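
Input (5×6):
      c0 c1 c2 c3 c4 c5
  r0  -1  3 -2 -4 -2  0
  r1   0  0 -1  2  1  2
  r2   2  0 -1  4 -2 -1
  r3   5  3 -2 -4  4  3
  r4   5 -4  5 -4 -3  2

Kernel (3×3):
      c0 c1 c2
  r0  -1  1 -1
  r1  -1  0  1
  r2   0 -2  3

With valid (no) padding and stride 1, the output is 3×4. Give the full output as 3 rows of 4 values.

Output[0,0]: The receptive field on the input at this output position is [-1 3 -2 / 0 0 -1 / 2 0 -1]. Elementwise product with the kernel and sum: -1·-1 + 3·1 + -2·-1 + 0·-1 + -1·1 + 0·-2 + -1·3.

2 15 -12 3
-14 -7 21 -7
15 -34 12 14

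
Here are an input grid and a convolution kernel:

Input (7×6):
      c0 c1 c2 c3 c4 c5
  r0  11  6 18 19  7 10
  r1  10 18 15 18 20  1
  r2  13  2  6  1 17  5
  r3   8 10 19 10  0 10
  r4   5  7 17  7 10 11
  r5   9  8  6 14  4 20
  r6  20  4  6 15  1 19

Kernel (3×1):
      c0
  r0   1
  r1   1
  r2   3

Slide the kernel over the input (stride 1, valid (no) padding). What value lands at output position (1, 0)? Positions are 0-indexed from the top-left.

47

The receptive field on the input at this output position is [10 / 13 / 8]. Elementwise product with the kernel and sum: 10·1 + 13·1 + 8·3.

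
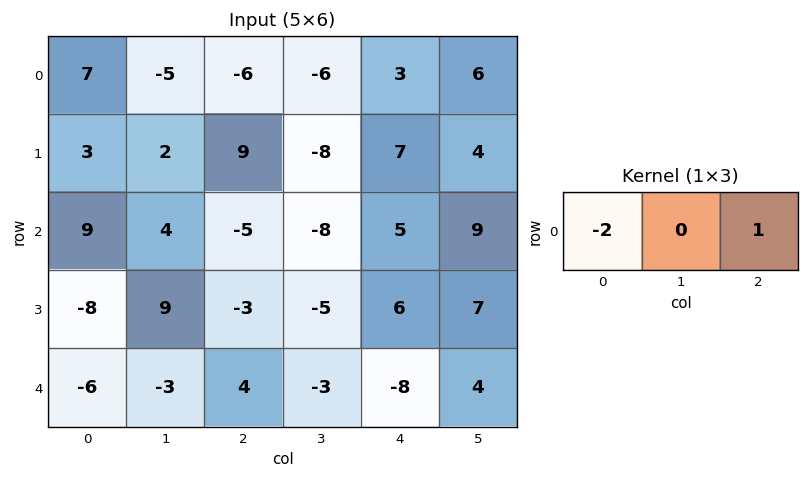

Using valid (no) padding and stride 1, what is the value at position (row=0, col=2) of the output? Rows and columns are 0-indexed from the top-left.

The receptive field on the input at this output position is [-6 -6 3]. Elementwise product with the kernel and sum: -6·-2 + 3·1.

15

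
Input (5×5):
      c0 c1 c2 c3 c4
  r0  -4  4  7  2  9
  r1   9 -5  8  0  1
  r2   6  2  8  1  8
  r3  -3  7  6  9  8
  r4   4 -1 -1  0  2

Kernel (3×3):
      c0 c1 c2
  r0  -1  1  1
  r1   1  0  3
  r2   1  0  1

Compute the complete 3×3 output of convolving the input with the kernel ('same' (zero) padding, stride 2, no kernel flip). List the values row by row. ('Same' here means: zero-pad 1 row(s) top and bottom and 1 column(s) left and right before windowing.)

7 5 2
17 34 11
1 7 -1

Output[0,0]: The receptive field on the zero-padded input at this output position is [0 0 0 / 0 -4 4 / 0 9 -5]. Elementwise product with the kernel and sum: 0·-1 + 0·1 + 0·1 + 0·1 + 4·3 + 0·1 + -5·1.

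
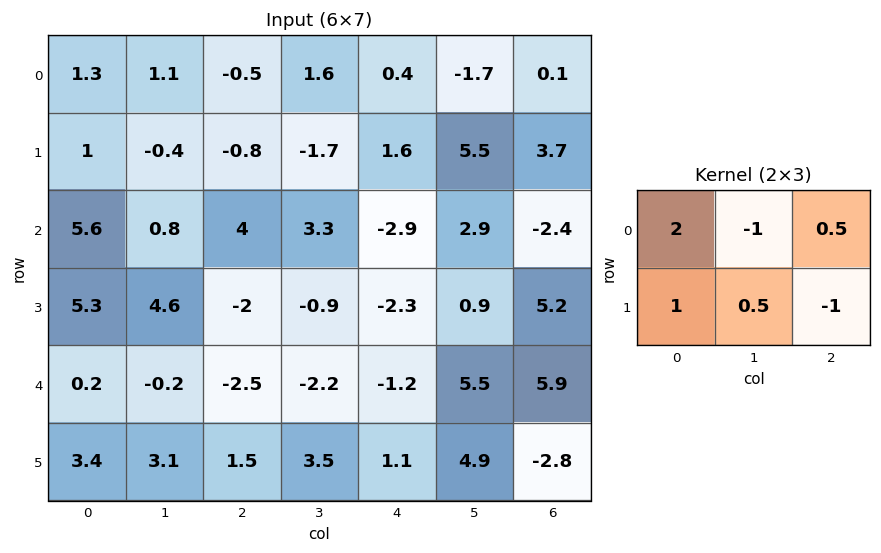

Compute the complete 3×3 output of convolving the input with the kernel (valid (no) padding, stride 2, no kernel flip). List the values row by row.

2.85 -5.65 3.2
22 3.1 -16.95
2.8 -1.25 1.4

Output[0,0]: The receptive field on the input at this output position is [1.3 1.1 -0.5 / 1 -0.4 -0.8]. Elementwise product with the kernel and sum: 1.3·2 + 1.1·-1 + -0.5·0.5 + 1·1 + -0.4·0.5 + -0.8·-1.
Output[0,1]: The receptive field on the input at this output position is [-0.5 1.6 0.4 / -0.8 -1.7 1.6]. Elementwise product with the kernel and sum: -0.5·2 + 1.6·-1 + 0.4·0.5 + -0.8·1 + -1.7·0.5 + 1.6·-1.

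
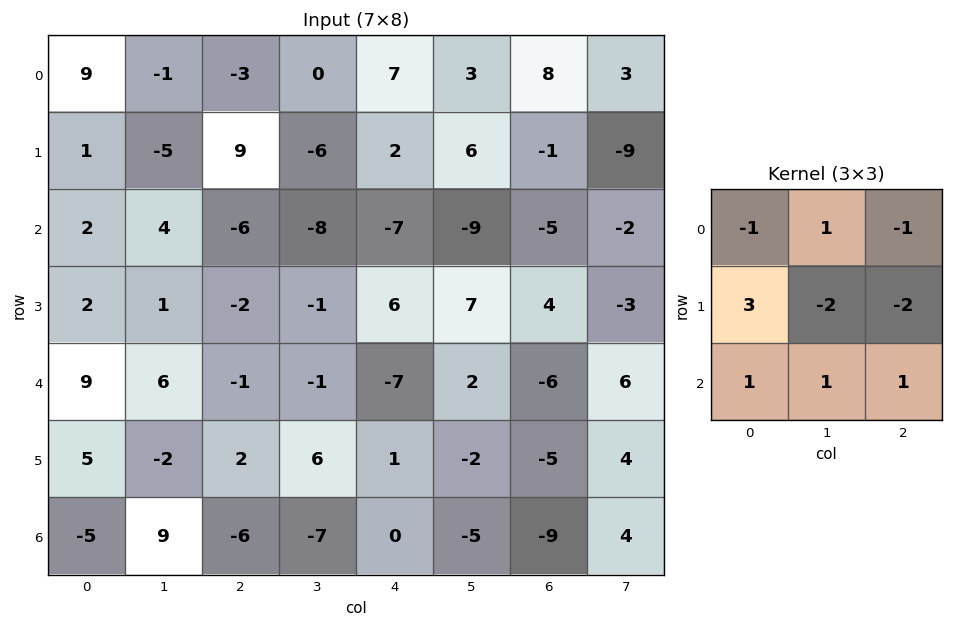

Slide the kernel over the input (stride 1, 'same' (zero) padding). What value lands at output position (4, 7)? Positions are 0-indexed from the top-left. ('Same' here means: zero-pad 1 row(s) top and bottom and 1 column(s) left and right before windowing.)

-38

The receptive field on the zero-padded input at this output position is [4 -3 0 / -6 6 0 / -5 4 0]. Elementwise product with the kernel and sum: 4·-1 + -3·1 + 0·-1 + -6·3 + 6·-2 + 0·-2 + -5·1 + 4·1 + 0·1.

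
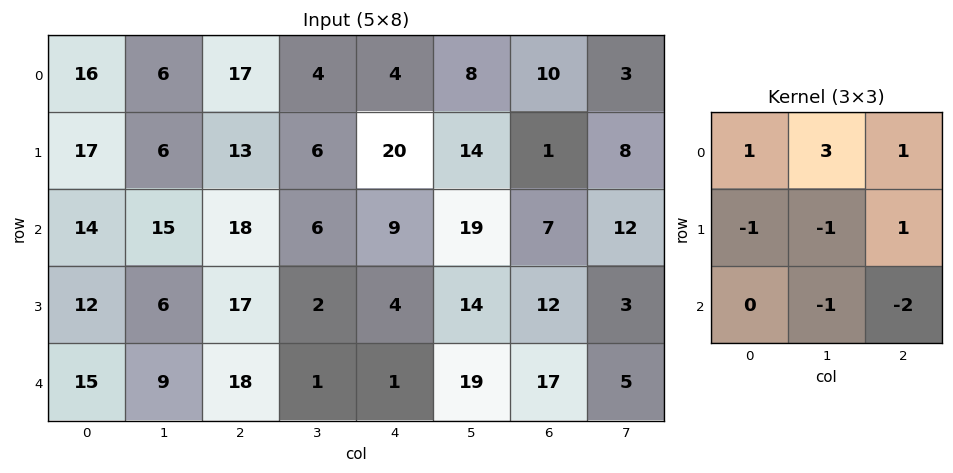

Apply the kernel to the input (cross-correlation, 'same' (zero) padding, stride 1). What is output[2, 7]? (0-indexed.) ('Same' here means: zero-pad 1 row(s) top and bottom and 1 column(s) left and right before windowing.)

The receptive field on the zero-padded input at this output position is [1 8 0 / 7 12 0 / 12 3 0]. Elementwise product with the kernel and sum: 1·1 + 8·3 + 0·1 + 7·-1 + 12·-1 + 0·1 + 3·-1 + 0·-2.

3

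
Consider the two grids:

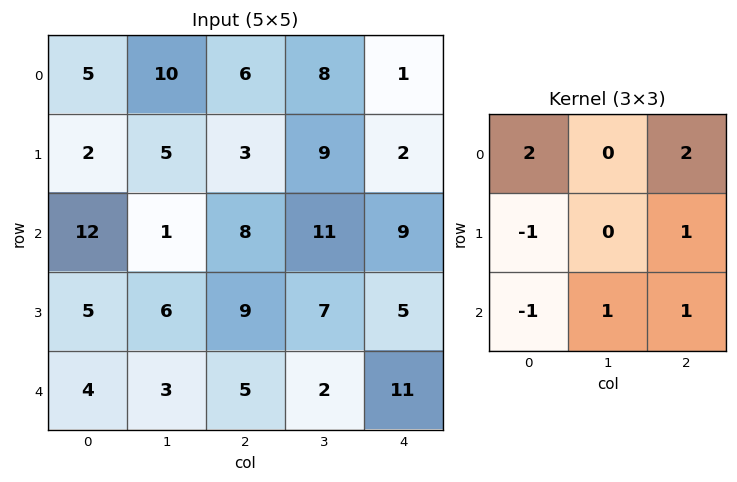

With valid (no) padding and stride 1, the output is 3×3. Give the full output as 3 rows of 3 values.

Output[0,0]: The receptive field on the input at this output position is [5 10 6 / 2 5 3 / 12 1 8]. Elementwise product with the kernel and sum: 5·2 + 6·2 + 2·-1 + 3·1 + 12·-1 + 1·1 + 8·1.
Output[0,1]: The receptive field on the input at this output position is [10 6 8 / 5 3 9 / 1 8 11]. Elementwise product with the kernel and sum: 10·2 + 8·2 + 5·-1 + 9·1 + 1·-1 + 8·1 + 11·1.

20 58 25
16 48 14
48 29 38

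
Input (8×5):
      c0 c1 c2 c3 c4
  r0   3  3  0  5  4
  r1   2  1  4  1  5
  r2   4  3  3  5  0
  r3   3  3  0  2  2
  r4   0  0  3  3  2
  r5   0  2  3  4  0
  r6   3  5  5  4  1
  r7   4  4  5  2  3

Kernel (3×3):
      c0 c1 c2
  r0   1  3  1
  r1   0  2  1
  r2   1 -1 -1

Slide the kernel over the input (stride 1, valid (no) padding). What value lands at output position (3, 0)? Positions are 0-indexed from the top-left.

10

The receptive field on the input at this output position is [3 3 0 / 0 0 3 / 0 2 3]. Elementwise product with the kernel and sum: 3·1 + 3·3 + 0·1 + 0·2 + 3·1 + 0·1 + 2·-1 + 3·-1.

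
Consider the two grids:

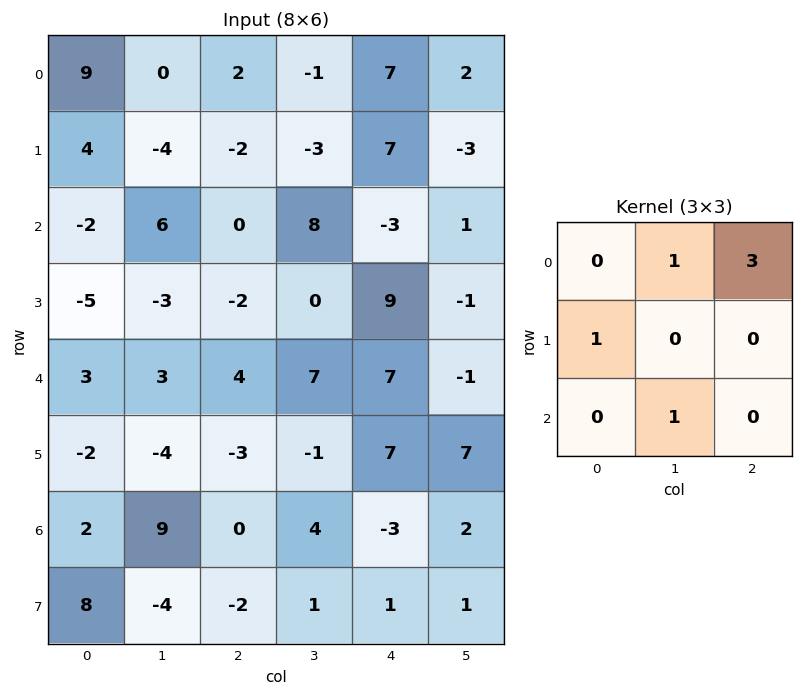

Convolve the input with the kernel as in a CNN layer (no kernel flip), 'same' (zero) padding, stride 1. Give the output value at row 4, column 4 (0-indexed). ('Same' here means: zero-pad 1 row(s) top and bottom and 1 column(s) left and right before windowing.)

The receptive field on the zero-padded input at this output position is [0 9 -1 / 7 7 -1 / -1 7 7]. Elementwise product with the kernel and sum: 9·1 + -1·3 + 7·1 + 7·1.

20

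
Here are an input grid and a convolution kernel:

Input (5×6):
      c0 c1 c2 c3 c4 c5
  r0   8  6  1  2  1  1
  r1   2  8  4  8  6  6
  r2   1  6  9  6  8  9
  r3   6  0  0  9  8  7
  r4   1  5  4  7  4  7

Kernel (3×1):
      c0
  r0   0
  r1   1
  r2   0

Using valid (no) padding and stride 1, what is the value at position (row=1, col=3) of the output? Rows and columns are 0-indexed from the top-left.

The receptive field on the input at this output position is [8 / 6 / 9]. Elementwise product with the kernel and sum: 6·1.

6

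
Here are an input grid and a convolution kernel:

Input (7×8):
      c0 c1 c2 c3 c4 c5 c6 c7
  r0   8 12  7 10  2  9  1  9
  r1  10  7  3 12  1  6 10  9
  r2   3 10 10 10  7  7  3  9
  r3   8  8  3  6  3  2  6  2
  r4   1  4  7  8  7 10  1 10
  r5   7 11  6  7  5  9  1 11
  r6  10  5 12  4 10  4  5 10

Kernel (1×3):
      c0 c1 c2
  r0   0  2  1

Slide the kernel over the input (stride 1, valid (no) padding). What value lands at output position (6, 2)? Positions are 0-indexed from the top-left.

18

The receptive field on the input at this output position is [12 4 10]. Elementwise product with the kernel and sum: 4·2 + 10·1.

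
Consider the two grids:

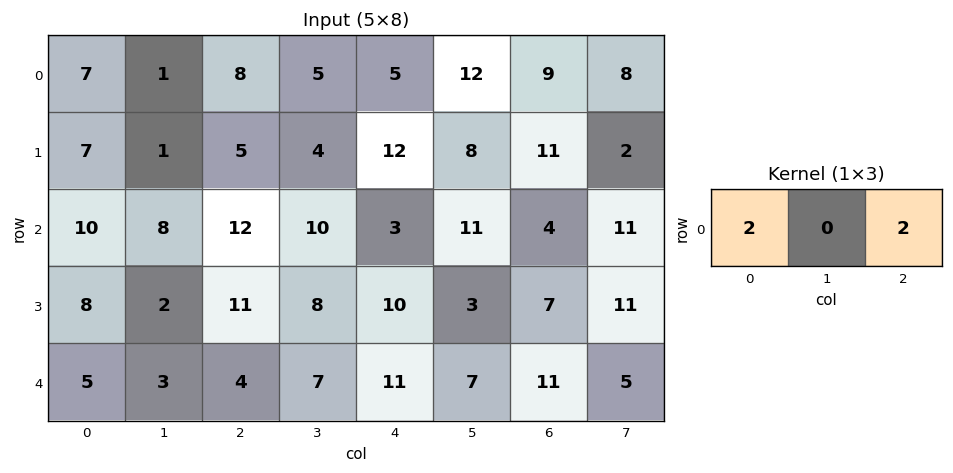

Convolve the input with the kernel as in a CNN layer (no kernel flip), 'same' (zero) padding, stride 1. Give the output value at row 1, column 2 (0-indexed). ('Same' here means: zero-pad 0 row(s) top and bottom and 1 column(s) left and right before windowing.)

10

The receptive field on the zero-padded input at this output position is [1 5 4]. Elementwise product with the kernel and sum: 1·2 + 4·2.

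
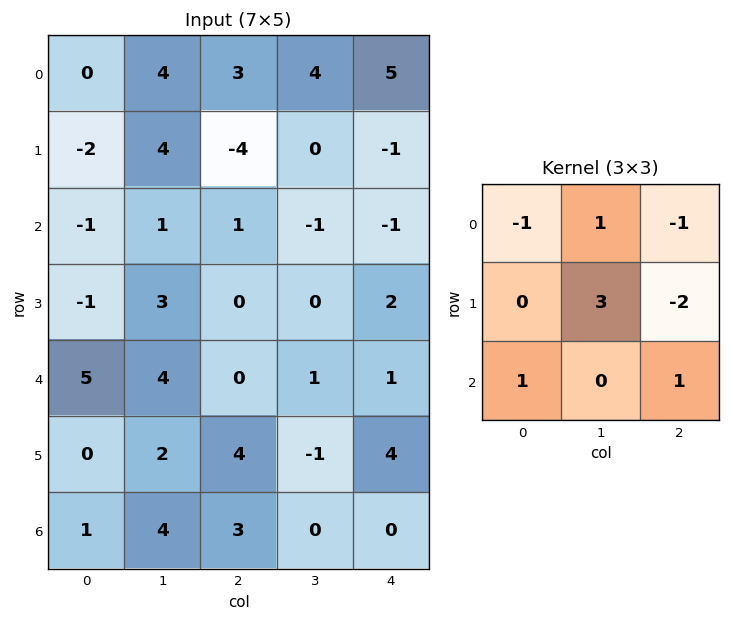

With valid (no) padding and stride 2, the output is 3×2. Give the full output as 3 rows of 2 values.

Output[0,0]: The receptive field on the input at this output position is [0 4 3 / -2 4 -4 / -1 1 1]. Elementwise product with the kernel and sum: 0·-1 + 4·1 + 3·-1 + 4·3 + -4·-2 + -1·1 + 1·1.

21 -2
15 -4
1 -8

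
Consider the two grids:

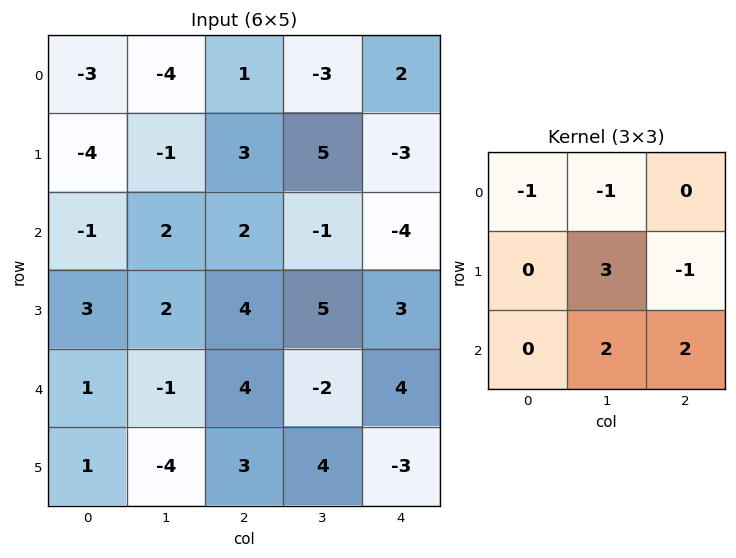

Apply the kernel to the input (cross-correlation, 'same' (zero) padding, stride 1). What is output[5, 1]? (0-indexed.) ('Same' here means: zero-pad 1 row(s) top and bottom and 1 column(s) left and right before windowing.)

The receptive field on the zero-padded input at this output position is [1 -1 4 / 1 -4 3 / 0 0 0]. Elementwise product with the kernel and sum: 1·-1 + -1·-1 + -4·3 + 3·-1 + 0·2 + 0·2.

-15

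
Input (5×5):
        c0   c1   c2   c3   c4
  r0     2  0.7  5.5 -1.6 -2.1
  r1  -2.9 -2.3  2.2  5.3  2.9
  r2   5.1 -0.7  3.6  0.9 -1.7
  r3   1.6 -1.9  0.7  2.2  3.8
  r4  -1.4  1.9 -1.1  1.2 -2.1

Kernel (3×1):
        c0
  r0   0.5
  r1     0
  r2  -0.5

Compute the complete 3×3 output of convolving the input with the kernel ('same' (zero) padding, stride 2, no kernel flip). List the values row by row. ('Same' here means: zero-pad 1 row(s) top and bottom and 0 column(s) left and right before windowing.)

Output[0,0]: The receptive field on the zero-padded input at this output position is [0 / 2 / -2.9]. Elementwise product with the kernel and sum: 0·0.5 + -2.9·-0.5.

1.45 -1.1 -1.45
-2.25 0.75 -0.45
0.8 0.35 1.9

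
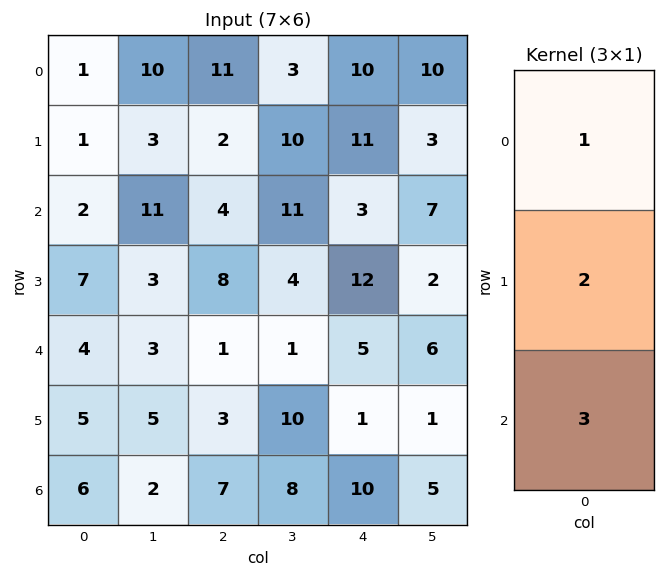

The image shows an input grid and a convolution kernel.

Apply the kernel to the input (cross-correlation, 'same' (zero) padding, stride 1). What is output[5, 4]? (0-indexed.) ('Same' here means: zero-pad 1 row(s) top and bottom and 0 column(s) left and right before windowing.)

The receptive field on the zero-padded input at this output position is [5 / 1 / 10]. Elementwise product with the kernel and sum: 5·1 + 1·2 + 10·3.

37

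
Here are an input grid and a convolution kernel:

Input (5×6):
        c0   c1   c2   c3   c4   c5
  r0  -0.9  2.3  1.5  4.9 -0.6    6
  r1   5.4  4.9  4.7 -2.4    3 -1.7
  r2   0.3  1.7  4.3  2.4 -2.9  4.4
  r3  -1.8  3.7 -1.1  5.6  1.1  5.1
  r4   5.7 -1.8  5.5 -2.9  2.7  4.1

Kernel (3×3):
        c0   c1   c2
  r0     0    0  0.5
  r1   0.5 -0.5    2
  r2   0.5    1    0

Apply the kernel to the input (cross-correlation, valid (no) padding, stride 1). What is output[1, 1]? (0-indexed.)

3.05

The receptive field on the input at this output position is [4.9 4.7 -2.4 / 1.7 4.3 2.4 / 3.7 -1.1 5.6]. Elementwise product with the kernel and sum: -2.4·0.5 + 1.7·0.5 + 4.3·-0.5 + 2.4·2 + 3.7·0.5 + -1.1·1.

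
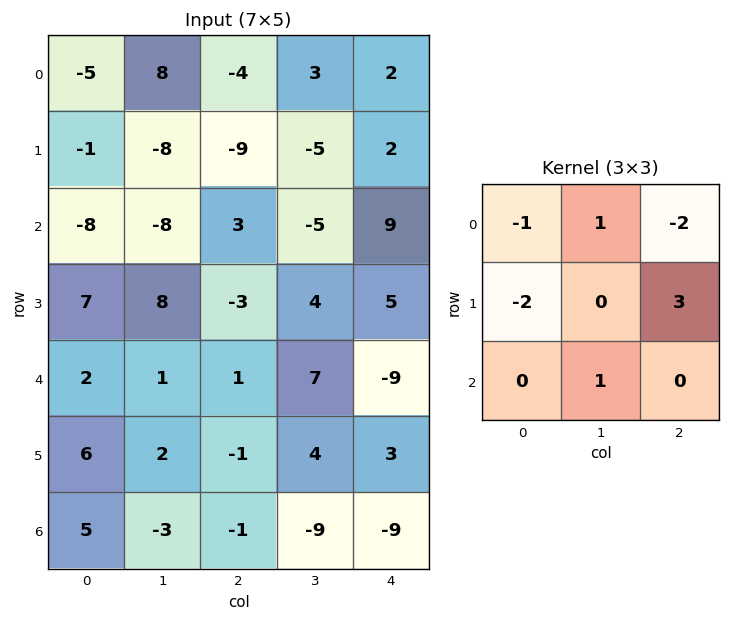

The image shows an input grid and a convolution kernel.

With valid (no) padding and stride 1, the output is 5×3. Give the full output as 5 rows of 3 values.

Output[0,0]: The receptive field on the input at this output position is [-5 8 -4 / -1 -8 -9 / -8 -8 3]. Elementwise product with the kernel and sum: -5·-1 + 8·1 + -4·-2 + -1·-2 + -9·3 + -8·1.

-12 -14 22
44 7 25
-28 18 2
8 -1 -28
-21 -7 26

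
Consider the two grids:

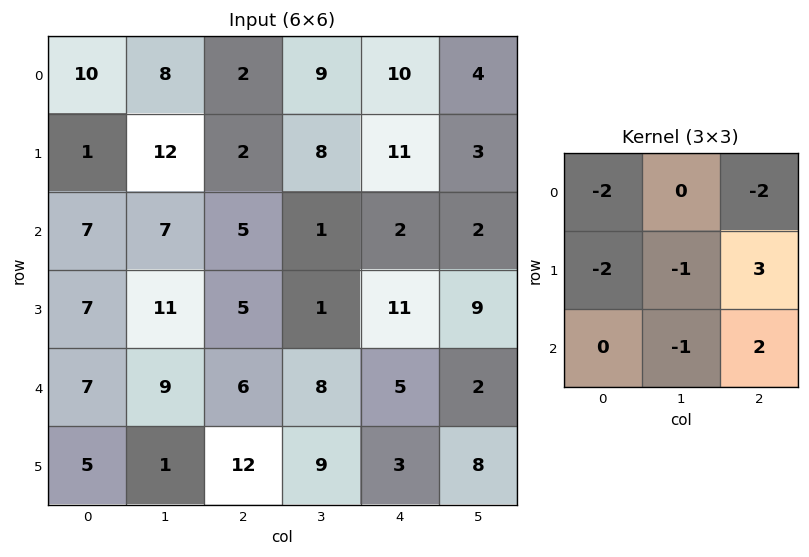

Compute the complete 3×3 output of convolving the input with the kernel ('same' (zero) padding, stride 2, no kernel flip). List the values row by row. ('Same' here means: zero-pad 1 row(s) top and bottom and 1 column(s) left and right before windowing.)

37 23 -21
5 -59 -13
-5 -18 -22

Output[0,0]: The receptive field on the zero-padded input at this output position is [0 0 0 / 0 10 8 / 0 1 12]. Elementwise product with the kernel and sum: 0·-2 + 0·-2 + 0·-2 + 10·-1 + 8·3 + 1·-1 + 12·2.
Output[0,1]: The receptive field on the zero-padded input at this output position is [0 0 0 / 8 2 9 / 12 2 8]. Elementwise product with the kernel and sum: 0·-2 + 0·-2 + 8·-2 + 2·-1 + 9·3 + 2·-1 + 8·2.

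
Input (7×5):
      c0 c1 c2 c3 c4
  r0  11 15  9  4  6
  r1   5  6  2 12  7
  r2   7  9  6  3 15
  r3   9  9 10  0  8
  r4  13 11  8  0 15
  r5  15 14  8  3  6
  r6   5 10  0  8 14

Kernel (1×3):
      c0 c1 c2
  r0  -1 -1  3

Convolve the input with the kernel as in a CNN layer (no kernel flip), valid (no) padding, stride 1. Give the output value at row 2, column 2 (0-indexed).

36

The receptive field on the input at this output position is [6 3 15]. Elementwise product with the kernel and sum: 6·-1 + 3·-1 + 15·3.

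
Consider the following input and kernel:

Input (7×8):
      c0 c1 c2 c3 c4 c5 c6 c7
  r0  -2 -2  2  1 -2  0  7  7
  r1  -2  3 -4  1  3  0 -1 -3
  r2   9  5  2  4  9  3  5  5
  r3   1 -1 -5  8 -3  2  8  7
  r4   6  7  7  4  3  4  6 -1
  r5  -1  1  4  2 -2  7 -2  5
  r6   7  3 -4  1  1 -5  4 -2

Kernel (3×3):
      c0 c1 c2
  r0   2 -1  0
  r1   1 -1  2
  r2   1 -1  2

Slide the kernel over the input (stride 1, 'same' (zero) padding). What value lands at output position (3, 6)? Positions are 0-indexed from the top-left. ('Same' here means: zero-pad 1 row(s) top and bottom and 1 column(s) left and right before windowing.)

5

The receptive field on the zero-padded input at this output position is [3 5 5 / 2 8 7 / 4 6 -1]. Elementwise product with the kernel and sum: 3·2 + 5·-1 + 2·1 + 8·-1 + 7·2 + 4·1 + 6·-1 + -1·2.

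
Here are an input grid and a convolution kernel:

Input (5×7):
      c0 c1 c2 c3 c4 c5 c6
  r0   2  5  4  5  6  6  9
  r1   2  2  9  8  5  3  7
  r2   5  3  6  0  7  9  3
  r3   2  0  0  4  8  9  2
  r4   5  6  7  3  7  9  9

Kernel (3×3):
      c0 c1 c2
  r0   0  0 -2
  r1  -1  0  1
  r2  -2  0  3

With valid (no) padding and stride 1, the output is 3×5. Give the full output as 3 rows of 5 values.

Output[0,0]: The receptive field on the input at this output position is [2 5 4 / 2 2 9 / 5 3 6]. Elementwise product with the kernel and sum: 4·-2 + 2·-1 + 9·1 + 5·-2 + 6·3.

7 -10 -7 10 -21
-21 -7 15 22 -28
-3 1 1 8 1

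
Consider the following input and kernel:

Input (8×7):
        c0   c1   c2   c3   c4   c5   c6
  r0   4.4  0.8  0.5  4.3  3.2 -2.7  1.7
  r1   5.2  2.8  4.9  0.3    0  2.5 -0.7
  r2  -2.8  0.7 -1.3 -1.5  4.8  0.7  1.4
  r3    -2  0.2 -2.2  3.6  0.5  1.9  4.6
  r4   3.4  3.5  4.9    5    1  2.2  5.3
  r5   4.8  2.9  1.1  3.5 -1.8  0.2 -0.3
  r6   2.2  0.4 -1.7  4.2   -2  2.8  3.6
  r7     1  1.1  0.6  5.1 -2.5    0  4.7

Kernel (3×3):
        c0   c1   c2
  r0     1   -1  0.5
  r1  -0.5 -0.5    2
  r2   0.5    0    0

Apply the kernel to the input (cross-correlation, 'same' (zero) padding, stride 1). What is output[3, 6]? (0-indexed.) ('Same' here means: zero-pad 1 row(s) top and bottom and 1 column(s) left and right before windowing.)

The receptive field on the zero-padded input at this output position is [0.7 1.4 0 / 1.9 4.6 0 / 2.2 5.3 0]. Elementwise product with the kernel and sum: 0.7·1 + 1.4·-1 + 0·0.5 + 1.9·-0.5 + 4.6·-0.5 + 0·2 + 2.2·0.5.

-2.85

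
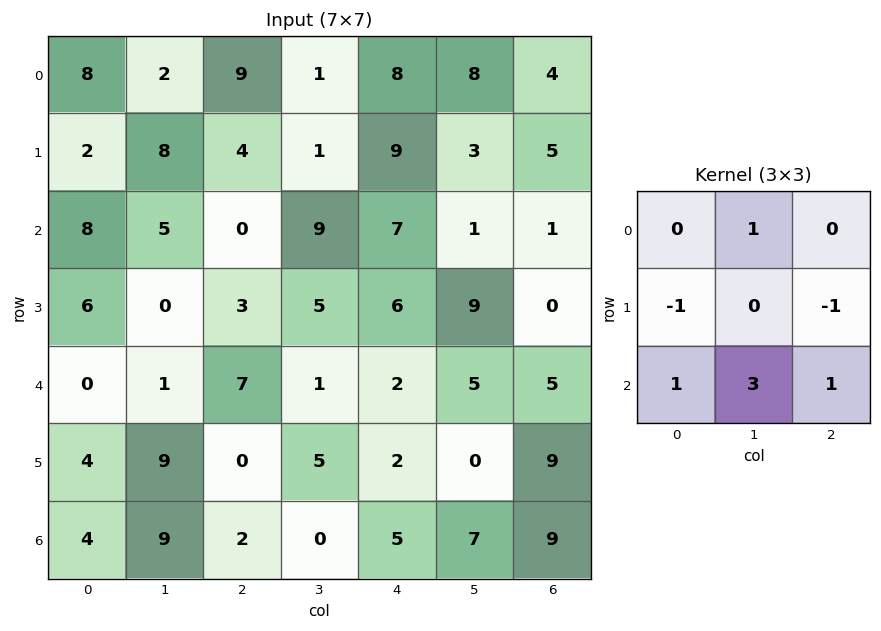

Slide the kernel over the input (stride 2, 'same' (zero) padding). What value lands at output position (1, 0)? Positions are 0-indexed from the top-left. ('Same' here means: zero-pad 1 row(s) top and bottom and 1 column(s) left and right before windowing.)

15

The receptive field on the zero-padded input at this output position is [0 2 8 / 0 8 5 / 0 6 0]. Elementwise product with the kernel and sum: 2·1 + 0·-1 + 5·-1 + 0·1 + 6·3 + 0·1.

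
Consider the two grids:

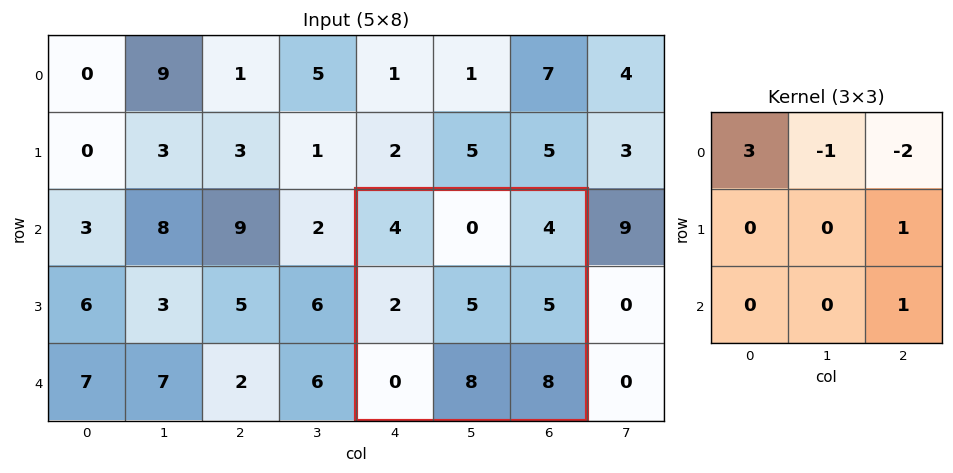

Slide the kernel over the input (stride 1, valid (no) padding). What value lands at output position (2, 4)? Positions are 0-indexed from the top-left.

The receptive field on the input at this output position is [4 0 4 / 2 5 5 / 0 8 8]. Elementwise product with the kernel and sum: 4·3 + 0·-1 + 4·-2 + 5·1 + 8·1.

17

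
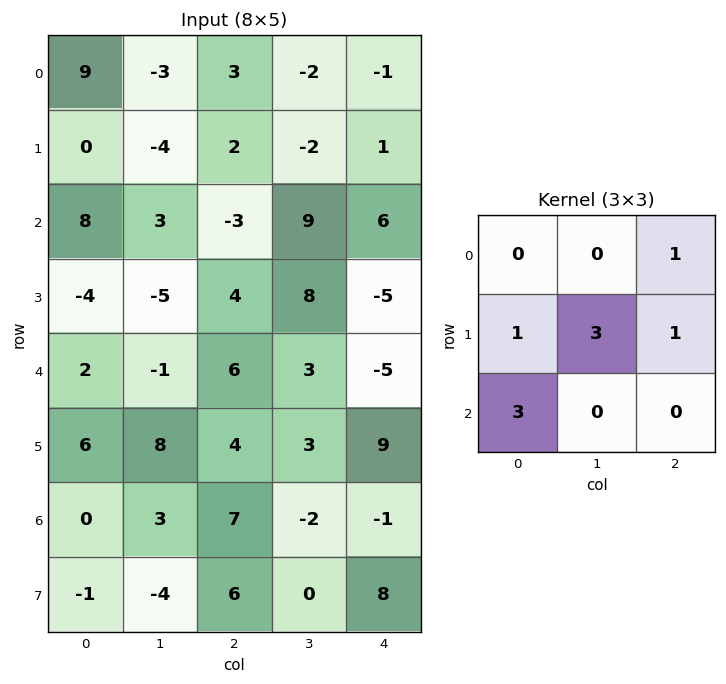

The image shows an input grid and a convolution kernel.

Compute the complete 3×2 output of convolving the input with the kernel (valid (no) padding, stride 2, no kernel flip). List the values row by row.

17 -13
-12 47
40 38

Output[0,0]: The receptive field on the input at this output position is [9 -3 3 / 0 -4 2 / 8 3 -3]. Elementwise product with the kernel and sum: 3·1 + 0·1 + -4·3 + 2·1 + 8·3.
Output[0,1]: The receptive field on the input at this output position is [3 -2 -1 / 2 -2 1 / -3 9 6]. Elementwise product with the kernel and sum: -1·1 + 2·1 + -2·3 + 1·1 + -3·3.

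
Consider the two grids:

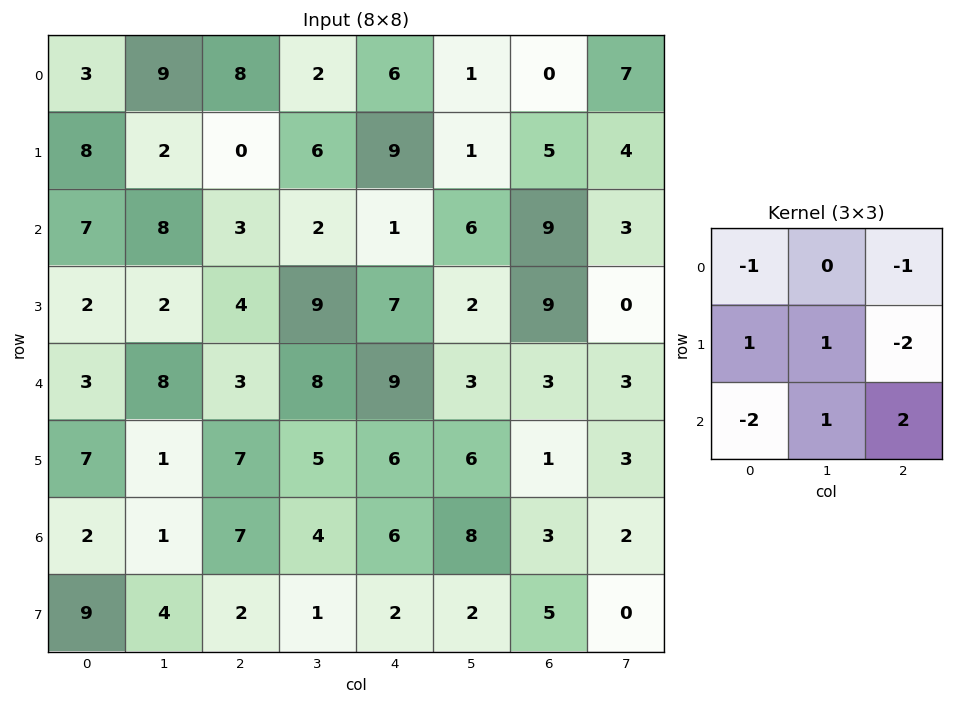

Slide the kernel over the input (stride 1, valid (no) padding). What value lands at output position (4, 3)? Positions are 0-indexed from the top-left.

2

The receptive field on the input at this output position is [8 9 3 / 5 6 6 / 4 6 8]. Elementwise product with the kernel and sum: 8·-1 + 3·-1 + 5·1 + 6·1 + 6·-2 + 4·-2 + 6·1 + 8·2.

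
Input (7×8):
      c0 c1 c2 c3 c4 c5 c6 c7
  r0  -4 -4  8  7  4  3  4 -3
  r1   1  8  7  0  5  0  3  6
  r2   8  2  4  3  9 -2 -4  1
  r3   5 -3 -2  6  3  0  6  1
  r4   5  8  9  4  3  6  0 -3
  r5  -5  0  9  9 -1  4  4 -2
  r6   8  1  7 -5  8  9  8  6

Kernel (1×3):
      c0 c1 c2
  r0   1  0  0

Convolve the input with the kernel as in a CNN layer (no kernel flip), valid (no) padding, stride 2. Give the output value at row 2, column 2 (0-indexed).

The receptive field on the input at this output position is [3 6 0]. Elementwise product with the kernel and sum: 3·1.

3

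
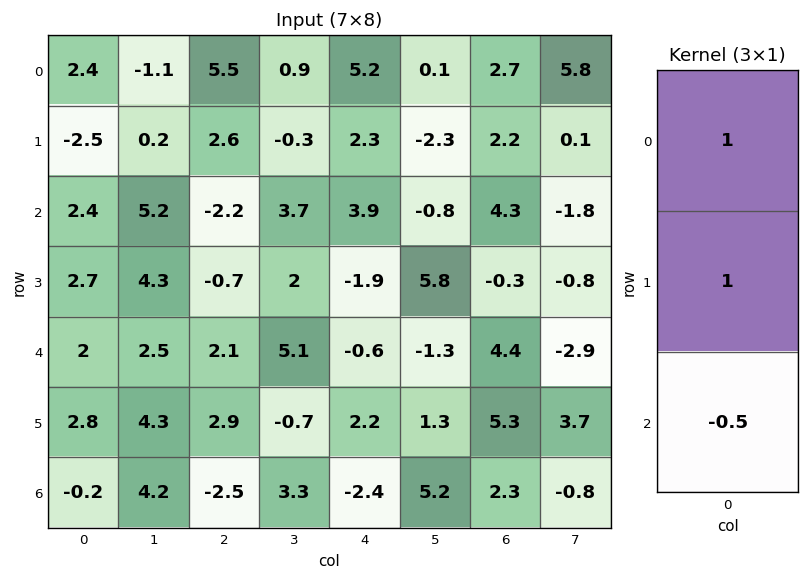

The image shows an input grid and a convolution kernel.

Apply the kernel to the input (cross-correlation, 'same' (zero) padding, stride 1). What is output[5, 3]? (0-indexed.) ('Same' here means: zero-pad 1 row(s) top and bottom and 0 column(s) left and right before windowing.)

The receptive field on the zero-padded input at this output position is [5.1 / -0.7 / 3.3]. Elementwise product with the kernel and sum: 5.1·1 + -0.7·1 + 3.3·-0.5.

2.75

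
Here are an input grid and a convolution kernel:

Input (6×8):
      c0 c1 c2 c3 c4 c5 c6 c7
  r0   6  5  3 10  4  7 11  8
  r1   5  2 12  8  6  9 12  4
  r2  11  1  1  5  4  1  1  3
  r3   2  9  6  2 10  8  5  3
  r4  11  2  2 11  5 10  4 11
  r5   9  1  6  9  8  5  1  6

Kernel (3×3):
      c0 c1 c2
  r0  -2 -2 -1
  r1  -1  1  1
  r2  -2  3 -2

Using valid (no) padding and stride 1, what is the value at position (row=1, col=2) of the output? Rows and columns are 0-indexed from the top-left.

-64

The receptive field on the input at this output position is [12 8 6 / 1 5 4 / 6 2 10]. Elementwise product with the kernel and sum: 12·-2 + 8·-2 + 6·-1 + 1·-1 + 5·1 + 4·1 + 6·-2 + 2·3 + 10·-2.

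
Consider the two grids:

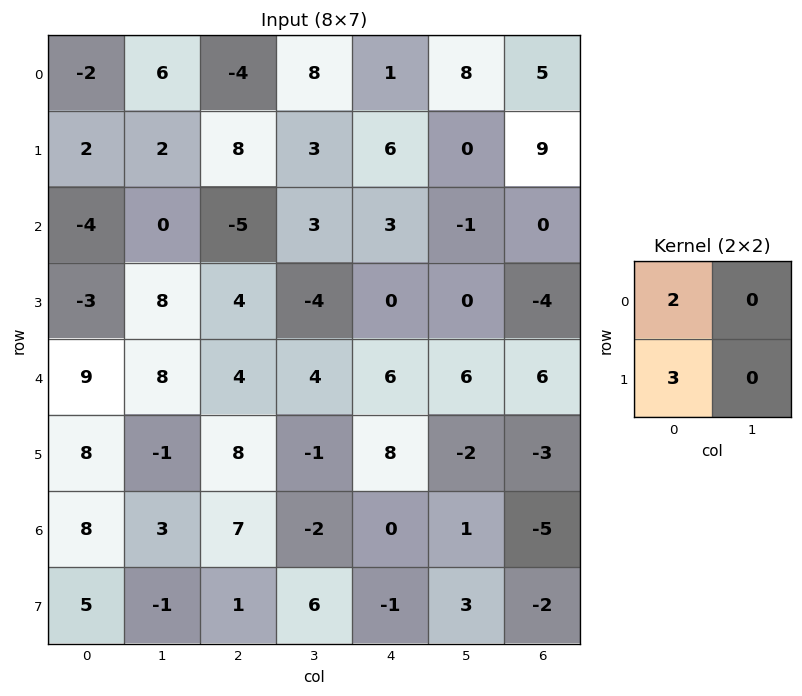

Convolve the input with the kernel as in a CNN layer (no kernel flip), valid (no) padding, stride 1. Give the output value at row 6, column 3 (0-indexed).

The receptive field on the input at this output position is [-2 0 / 6 -1]. Elementwise product with the kernel and sum: -2·2 + 6·3.

14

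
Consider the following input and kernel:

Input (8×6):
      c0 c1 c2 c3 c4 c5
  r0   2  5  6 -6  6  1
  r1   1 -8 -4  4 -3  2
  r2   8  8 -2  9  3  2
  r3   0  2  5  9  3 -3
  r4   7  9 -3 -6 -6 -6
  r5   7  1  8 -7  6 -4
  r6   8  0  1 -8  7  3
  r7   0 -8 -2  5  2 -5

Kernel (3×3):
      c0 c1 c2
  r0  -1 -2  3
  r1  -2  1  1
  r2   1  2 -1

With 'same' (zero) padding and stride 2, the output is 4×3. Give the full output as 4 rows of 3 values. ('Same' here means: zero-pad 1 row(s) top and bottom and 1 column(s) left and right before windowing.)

Output[0,0]: The receptive field on the zero-padded input at this output position is [0 0 0 / 0 2 5 / 0 1 -8]. Elementwise product with the kernel and sum: 0·-1 + 0·-2 + 0·3 + 0·-2 + 2·1 + 5·1 + 0·1 + 1·2 + -8·-1.

17 -30 15
-12 22 13
35 12 -15
5 -62 23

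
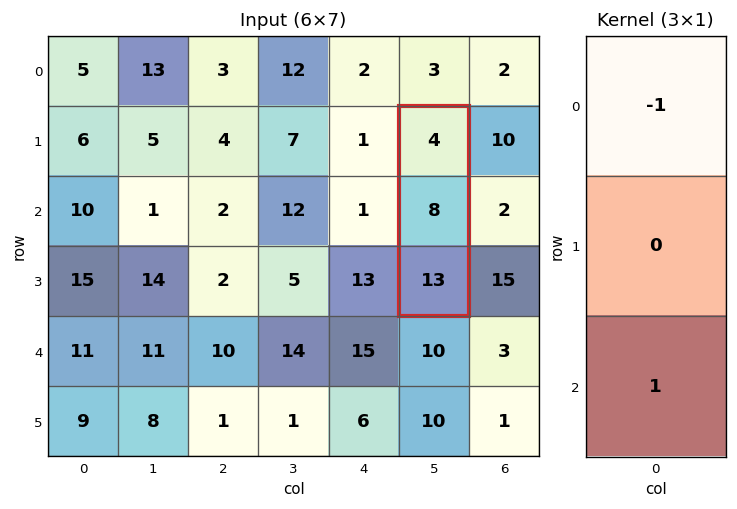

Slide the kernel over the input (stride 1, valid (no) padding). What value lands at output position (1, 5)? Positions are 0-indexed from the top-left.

9

The receptive field on the input at this output position is [4 / 8 / 13]. Elementwise product with the kernel and sum: 4·-1 + 13·1.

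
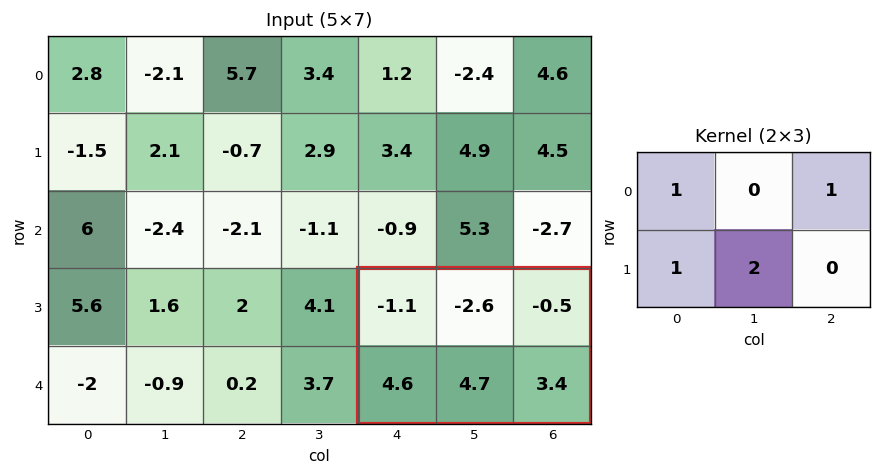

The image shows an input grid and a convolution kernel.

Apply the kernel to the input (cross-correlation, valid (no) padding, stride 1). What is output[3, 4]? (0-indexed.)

The receptive field on the input at this output position is [-1.1 -2.6 -0.5 / 4.6 4.7 3.4]. Elementwise product with the kernel and sum: -1.1·1 + -0.5·1 + 4.6·1 + 4.7·2.

12.4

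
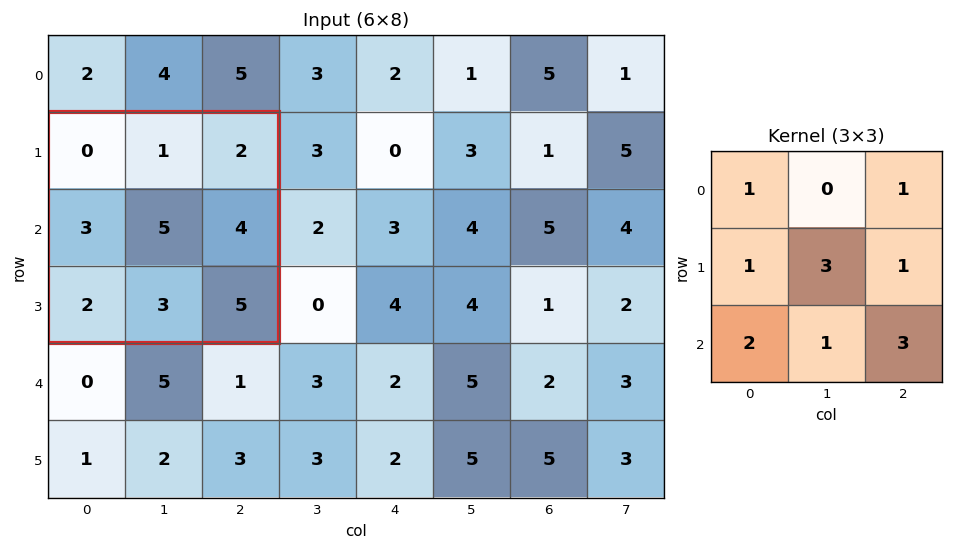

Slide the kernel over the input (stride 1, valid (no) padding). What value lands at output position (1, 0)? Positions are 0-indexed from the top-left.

The receptive field on the input at this output position is [0 1 2 / 3 5 4 / 2 3 5]. Elementwise product with the kernel and sum: 0·1 + 2·1 + 3·1 + 5·3 + 4·1 + 2·2 + 3·1 + 5·3.

46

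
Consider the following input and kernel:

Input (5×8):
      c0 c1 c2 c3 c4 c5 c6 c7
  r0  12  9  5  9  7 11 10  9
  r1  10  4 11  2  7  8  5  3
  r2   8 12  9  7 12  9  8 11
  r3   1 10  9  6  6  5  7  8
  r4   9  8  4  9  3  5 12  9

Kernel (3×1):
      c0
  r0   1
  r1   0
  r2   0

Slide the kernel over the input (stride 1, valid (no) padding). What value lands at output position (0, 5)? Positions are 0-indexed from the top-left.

11

The receptive field on the input at this output position is [11 / 8 / 9]. Elementwise product with the kernel and sum: 11·1.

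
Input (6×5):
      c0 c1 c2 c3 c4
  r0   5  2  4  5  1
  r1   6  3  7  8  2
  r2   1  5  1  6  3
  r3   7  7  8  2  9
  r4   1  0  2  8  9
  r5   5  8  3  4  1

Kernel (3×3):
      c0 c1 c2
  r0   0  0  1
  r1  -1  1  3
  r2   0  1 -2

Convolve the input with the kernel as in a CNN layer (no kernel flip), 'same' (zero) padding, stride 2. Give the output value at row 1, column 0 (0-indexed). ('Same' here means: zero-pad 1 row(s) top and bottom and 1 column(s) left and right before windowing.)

12

The receptive field on the zero-padded input at this output position is [0 6 3 / 0 1 5 / 0 7 7]. Elementwise product with the kernel and sum: 3·1 + 0·-1 + 1·1 + 5·3 + 7·1 + 7·-2.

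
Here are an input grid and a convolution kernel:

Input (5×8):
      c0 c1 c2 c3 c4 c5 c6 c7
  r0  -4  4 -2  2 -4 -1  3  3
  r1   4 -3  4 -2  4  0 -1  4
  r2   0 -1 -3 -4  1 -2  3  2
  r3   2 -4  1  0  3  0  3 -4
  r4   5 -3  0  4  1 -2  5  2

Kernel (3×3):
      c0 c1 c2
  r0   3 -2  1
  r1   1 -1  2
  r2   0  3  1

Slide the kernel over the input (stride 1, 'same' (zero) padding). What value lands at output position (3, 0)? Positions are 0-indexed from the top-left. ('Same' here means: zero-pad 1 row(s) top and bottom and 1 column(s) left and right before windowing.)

1

The receptive field on the zero-padded input at this output position is [0 0 -1 / 0 2 -4 / 0 5 -3]. Elementwise product with the kernel and sum: 0·3 + 0·-2 + -1·1 + 0·1 + 2·-1 + -4·2 + 5·3 + -3·1.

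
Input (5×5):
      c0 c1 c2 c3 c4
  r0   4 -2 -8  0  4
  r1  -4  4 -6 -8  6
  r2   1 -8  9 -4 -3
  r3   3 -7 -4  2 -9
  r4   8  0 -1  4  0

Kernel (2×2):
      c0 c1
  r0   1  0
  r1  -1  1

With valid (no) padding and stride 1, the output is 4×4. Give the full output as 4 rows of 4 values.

12 -12 -10 14
-13 21 -19 -7
-9 -5 15 -15
-5 -8 1 -2

Output[0,0]: The receptive field on the input at this output position is [4 -2 / -4 4]. Elementwise product with the kernel and sum: 4·1 + -4·-1 + 4·1.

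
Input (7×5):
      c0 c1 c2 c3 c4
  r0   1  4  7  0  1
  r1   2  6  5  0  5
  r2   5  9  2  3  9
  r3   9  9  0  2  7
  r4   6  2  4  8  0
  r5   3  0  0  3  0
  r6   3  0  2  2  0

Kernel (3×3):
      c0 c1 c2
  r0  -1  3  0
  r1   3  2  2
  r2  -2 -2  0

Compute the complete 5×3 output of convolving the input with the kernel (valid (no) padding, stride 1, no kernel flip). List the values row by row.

11 23 8
17 28 21
51 16 1
42 21 28
3 12 18

Output[0,0]: The receptive field on the input at this output position is [1 4 7 / 2 6 5 / 5 9 2]. Elementwise product with the kernel and sum: 1·-1 + 4·3 + 2·3 + 6·2 + 5·2 + 5·-2 + 9·-2.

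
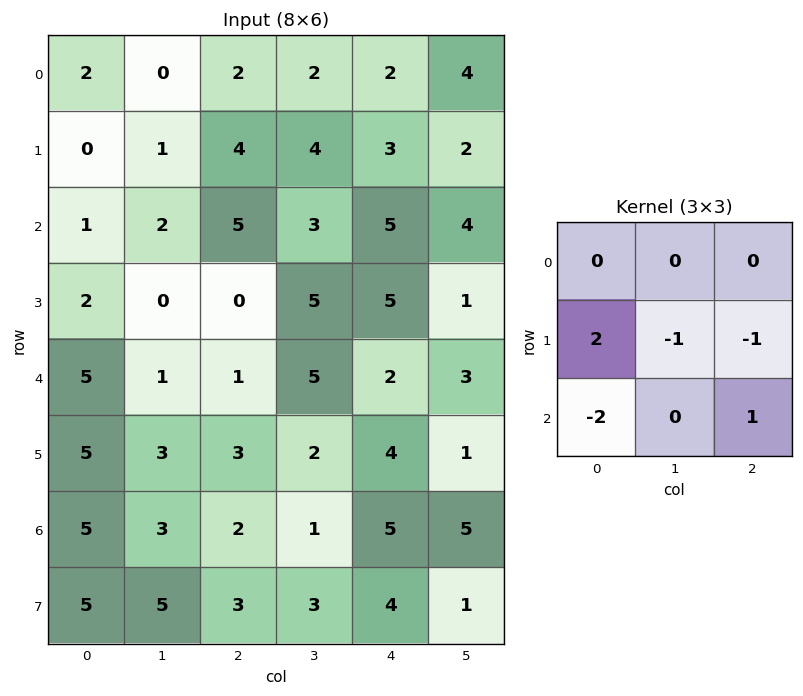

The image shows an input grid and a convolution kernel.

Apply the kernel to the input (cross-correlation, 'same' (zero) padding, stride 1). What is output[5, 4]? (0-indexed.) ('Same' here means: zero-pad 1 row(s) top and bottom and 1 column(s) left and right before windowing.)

The receptive field on the zero-padded input at this output position is [5 2 3 / 2 4 1 / 1 5 5]. Elementwise product with the kernel and sum: 2·2 + 4·-1 + 1·-1 + 1·-2 + 5·1.

2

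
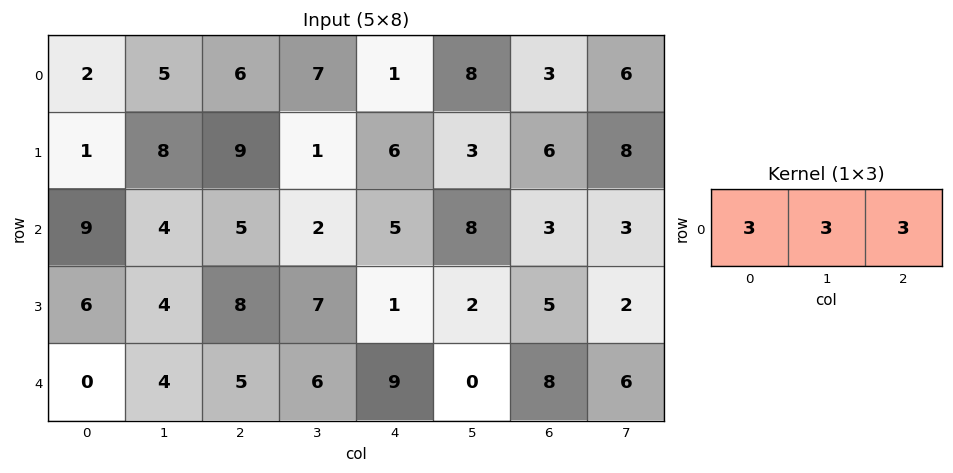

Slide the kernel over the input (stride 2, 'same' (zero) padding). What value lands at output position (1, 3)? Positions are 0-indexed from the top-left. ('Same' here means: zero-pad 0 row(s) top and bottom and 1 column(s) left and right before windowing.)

42

The receptive field on the zero-padded input at this output position is [8 3 3]. Elementwise product with the kernel and sum: 8·3 + 3·3 + 3·3.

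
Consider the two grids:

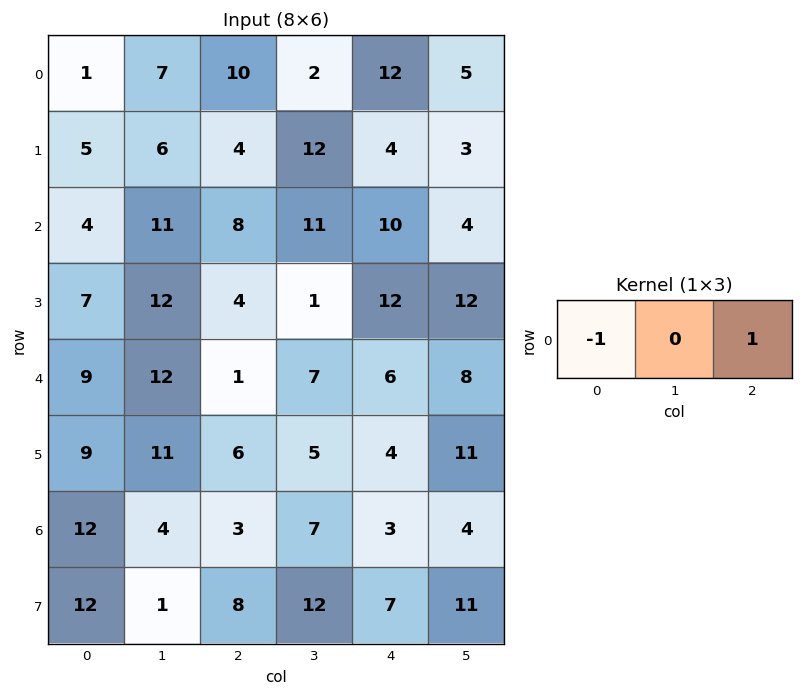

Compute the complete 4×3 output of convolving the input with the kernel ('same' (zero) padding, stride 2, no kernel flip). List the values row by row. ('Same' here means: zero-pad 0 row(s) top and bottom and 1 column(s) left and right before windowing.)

7 -5 3
11 0 -7
12 -5 1
4 3 -3

Output[0,0]: The receptive field on the zero-padded input at this output position is [0 1 7]. Elementwise product with the kernel and sum: 0·-1 + 7·1.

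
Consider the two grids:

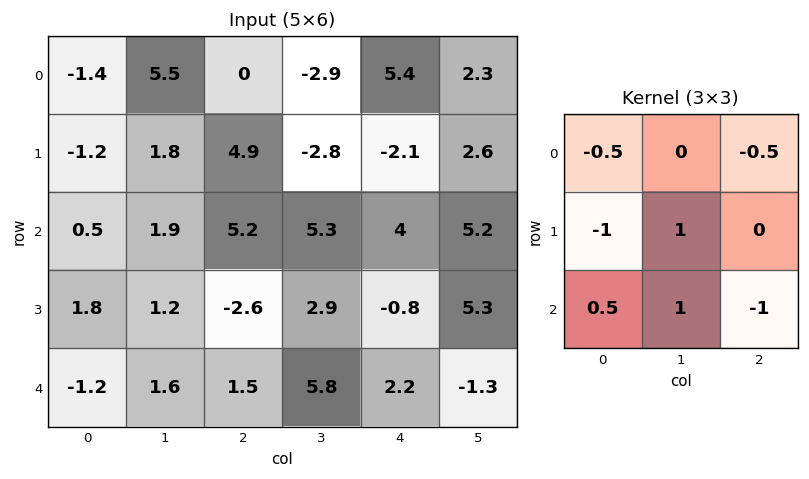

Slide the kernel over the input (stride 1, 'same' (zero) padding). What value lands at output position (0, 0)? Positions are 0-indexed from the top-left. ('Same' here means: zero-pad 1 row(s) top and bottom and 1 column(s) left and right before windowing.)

-4.4

The receptive field on the zero-padded input at this output position is [0 0 0 / 0 -1.4 5.5 / 0 -1.2 1.8]. Elementwise product with the kernel and sum: 0·-0.5 + 0·-0.5 + 0·-1 + -1.4·1 + 0·0.5 + -1.2·1 + 1.8·-1.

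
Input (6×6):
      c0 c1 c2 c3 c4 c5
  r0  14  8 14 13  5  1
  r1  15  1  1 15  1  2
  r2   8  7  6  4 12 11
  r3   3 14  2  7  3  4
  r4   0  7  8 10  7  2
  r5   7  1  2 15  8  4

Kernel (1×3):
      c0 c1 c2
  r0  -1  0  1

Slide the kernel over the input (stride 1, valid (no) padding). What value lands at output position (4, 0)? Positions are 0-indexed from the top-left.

The receptive field on the input at this output position is [0 7 8]. Elementwise product with the kernel and sum: 0·-1 + 8·1.

8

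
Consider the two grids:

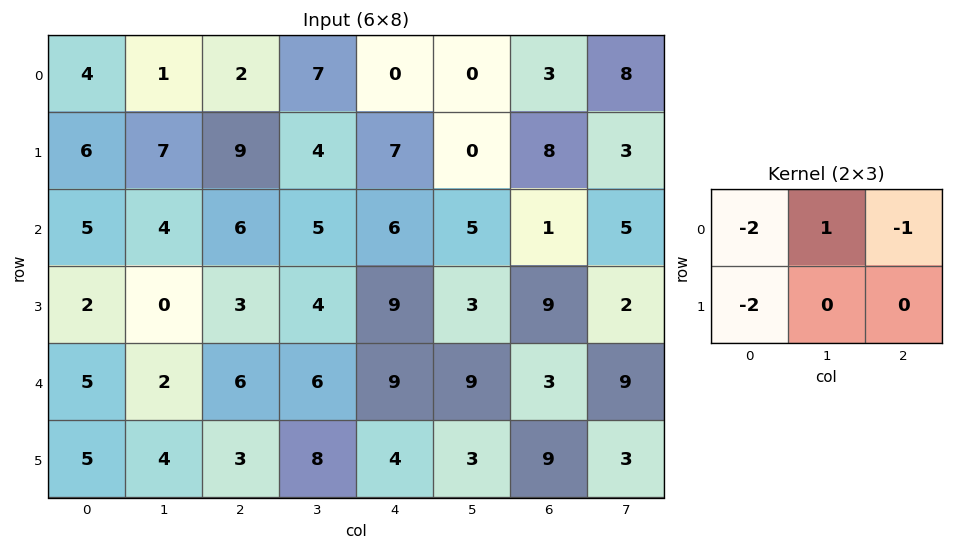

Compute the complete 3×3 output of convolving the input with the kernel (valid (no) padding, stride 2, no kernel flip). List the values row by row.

-21 -15 -17
-16 -19 -26
-24 -21 -20

Output[0,0]: The receptive field on the input at this output position is [4 1 2 / 6 7 9]. Elementwise product with the kernel and sum: 4·-2 + 1·1 + 2·-1 + 6·-2.
Output[0,1]: The receptive field on the input at this output position is [2 7 0 / 9 4 7]. Elementwise product with the kernel and sum: 2·-2 + 7·1 + 0·-1 + 9·-2.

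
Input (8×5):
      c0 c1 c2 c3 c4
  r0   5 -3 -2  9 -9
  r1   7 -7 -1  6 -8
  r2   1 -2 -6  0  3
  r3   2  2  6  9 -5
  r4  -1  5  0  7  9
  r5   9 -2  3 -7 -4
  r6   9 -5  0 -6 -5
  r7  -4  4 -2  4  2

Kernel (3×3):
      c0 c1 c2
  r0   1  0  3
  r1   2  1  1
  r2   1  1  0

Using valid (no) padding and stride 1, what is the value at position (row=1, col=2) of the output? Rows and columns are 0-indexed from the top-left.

-19

The receptive field on the input at this output position is [-1 6 -8 / -6 0 3 / 6 9 -5]. Elementwise product with the kernel and sum: -1·1 + -8·3 + -6·2 + 0·1 + 3·1 + 6·1 + 9·1.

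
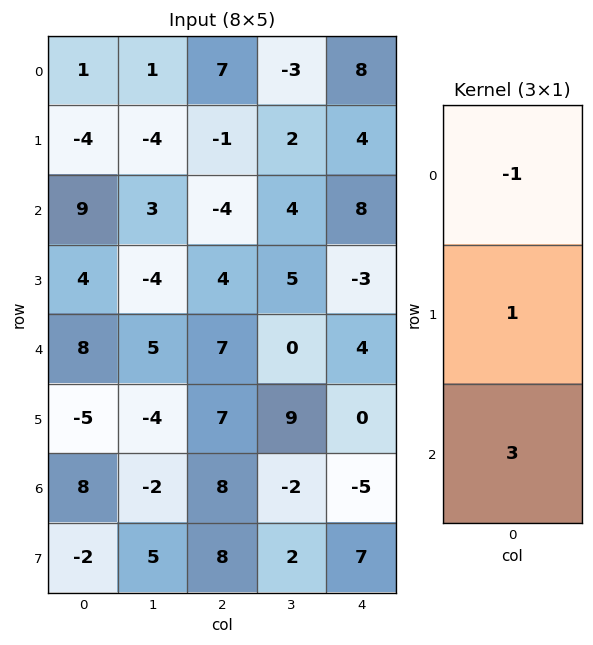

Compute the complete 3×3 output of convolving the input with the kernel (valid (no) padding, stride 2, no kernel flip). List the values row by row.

Output[0,0]: The receptive field on the input at this output position is [1 / -4 / 9]. Elementwise product with the kernel and sum: 1·-1 + -4·1 + 9·3.
Output[0,1]: The receptive field on the input at this output position is [7 / -1 / -4]. Elementwise product with the kernel and sum: 7·-1 + -1·1 + -4·3.

22 -20 20
19 29 1
11 24 -19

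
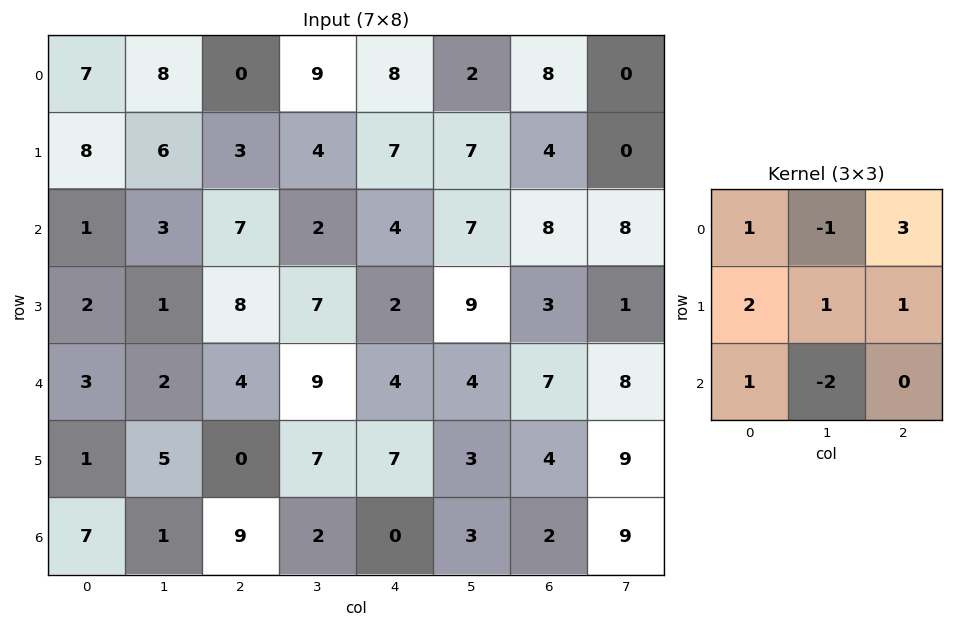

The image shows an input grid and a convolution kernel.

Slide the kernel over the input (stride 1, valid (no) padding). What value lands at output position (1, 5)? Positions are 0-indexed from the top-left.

The receptive field on the input at this output position is [7 4 0 / 7 8 8 / 9 3 1]. Elementwise product with the kernel and sum: 7·1 + 4·-1 + 0·3 + 7·2 + 8·1 + 8·1 + 9·1 + 3·-2.

36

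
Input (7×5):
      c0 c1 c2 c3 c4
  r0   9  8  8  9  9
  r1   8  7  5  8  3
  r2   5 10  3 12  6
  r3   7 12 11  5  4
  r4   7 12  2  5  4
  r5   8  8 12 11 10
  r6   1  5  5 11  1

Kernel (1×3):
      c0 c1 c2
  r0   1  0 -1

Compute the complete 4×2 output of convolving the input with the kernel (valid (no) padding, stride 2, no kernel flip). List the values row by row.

Output[0,0]: The receptive field on the input at this output position is [9 8 8]. Elementwise product with the kernel and sum: 9·1 + 8·-1.

1 -1
2 -3
5 -2
-4 4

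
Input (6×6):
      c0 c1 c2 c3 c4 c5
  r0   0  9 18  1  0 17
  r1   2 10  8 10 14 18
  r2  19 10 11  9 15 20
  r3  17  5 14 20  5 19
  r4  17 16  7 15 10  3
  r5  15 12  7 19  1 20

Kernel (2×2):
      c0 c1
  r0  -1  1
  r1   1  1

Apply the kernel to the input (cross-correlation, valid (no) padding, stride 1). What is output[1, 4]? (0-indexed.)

39

The receptive field on the input at this output position is [14 18 / 15 20]. Elementwise product with the kernel and sum: 14·-1 + 18·1 + 15·1 + 20·1.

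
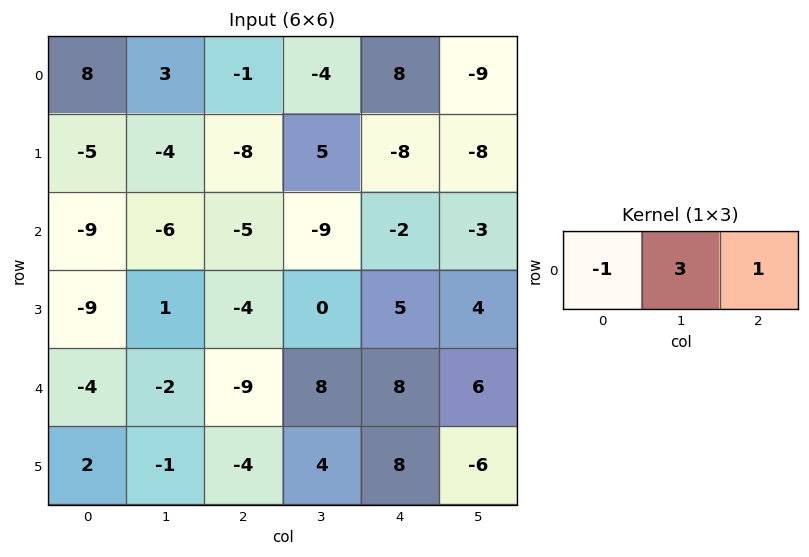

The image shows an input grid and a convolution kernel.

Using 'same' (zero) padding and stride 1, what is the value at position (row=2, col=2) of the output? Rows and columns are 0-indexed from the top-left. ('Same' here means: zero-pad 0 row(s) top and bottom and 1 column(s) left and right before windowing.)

The receptive field on the zero-padded input at this output position is [-6 -5 -9]. Elementwise product with the kernel and sum: -6·-1 + -5·3 + -9·1.

-18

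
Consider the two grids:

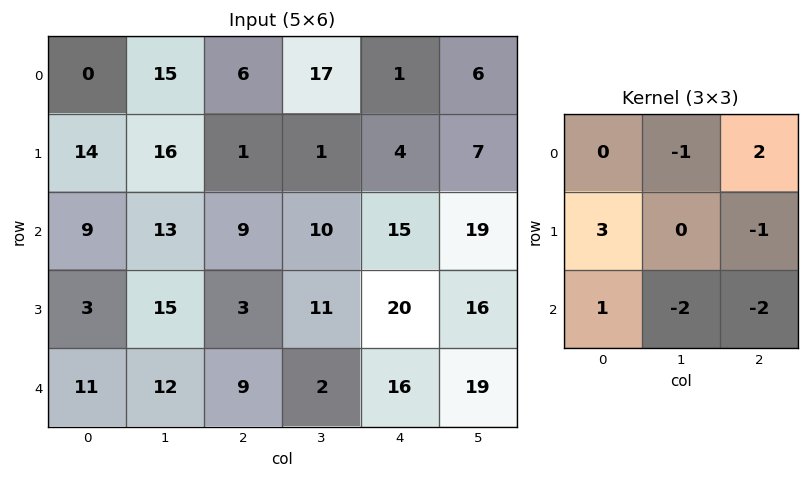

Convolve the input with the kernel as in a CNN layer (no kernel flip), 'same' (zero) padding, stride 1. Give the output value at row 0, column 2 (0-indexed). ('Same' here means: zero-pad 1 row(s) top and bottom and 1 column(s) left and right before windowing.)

The receptive field on the zero-padded input at this output position is [0 0 0 / 15 6 17 / 16 1 1]. Elementwise product with the kernel and sum: 0·-1 + 0·2 + 15·3 + 17·-1 + 16·1 + 1·-2 + 1·-2.

40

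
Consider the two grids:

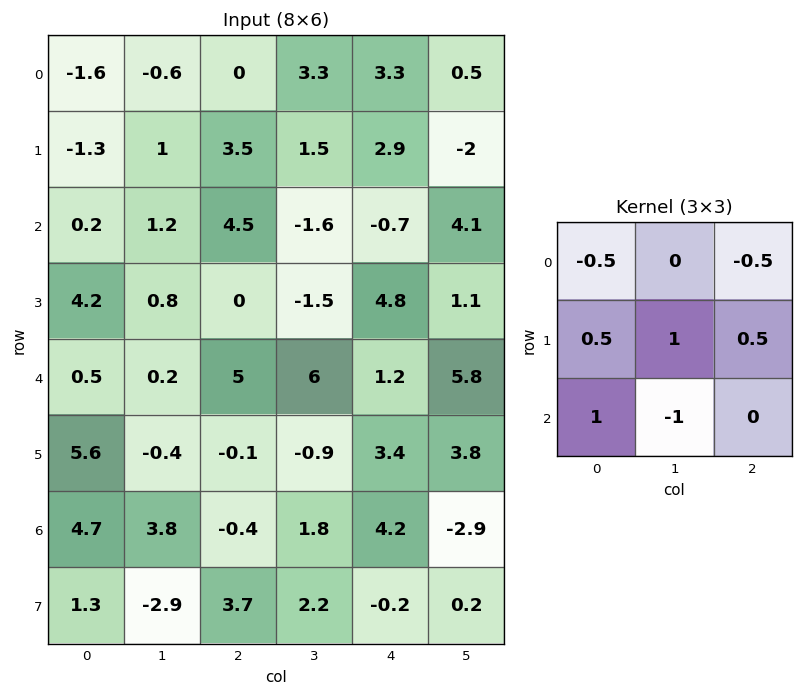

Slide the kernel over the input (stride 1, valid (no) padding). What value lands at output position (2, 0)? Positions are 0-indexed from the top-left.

The receptive field on the input at this output position is [0.2 1.2 4.5 / 4.2 0.8 0 / 0.5 0.2 5]. Elementwise product with the kernel and sum: 0.2·-0.5 + 4.5·-0.5 + 4.2·0.5 + 0.8·1 + 0·0.5 + 0.5·1 + 0.2·-1.

0.85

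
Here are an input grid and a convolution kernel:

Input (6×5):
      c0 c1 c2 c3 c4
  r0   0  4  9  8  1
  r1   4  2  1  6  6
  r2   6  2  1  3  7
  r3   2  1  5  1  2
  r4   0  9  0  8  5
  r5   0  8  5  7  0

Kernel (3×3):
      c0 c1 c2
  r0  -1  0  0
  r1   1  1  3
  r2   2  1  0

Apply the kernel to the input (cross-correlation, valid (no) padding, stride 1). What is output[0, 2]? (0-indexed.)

The receptive field on the input at this output position is [9 8 1 / 1 6 6 / 1 3 7]. Elementwise product with the kernel and sum: 9·-1 + 1·1 + 6·1 + 6·3 + 1·2 + 3·1.

21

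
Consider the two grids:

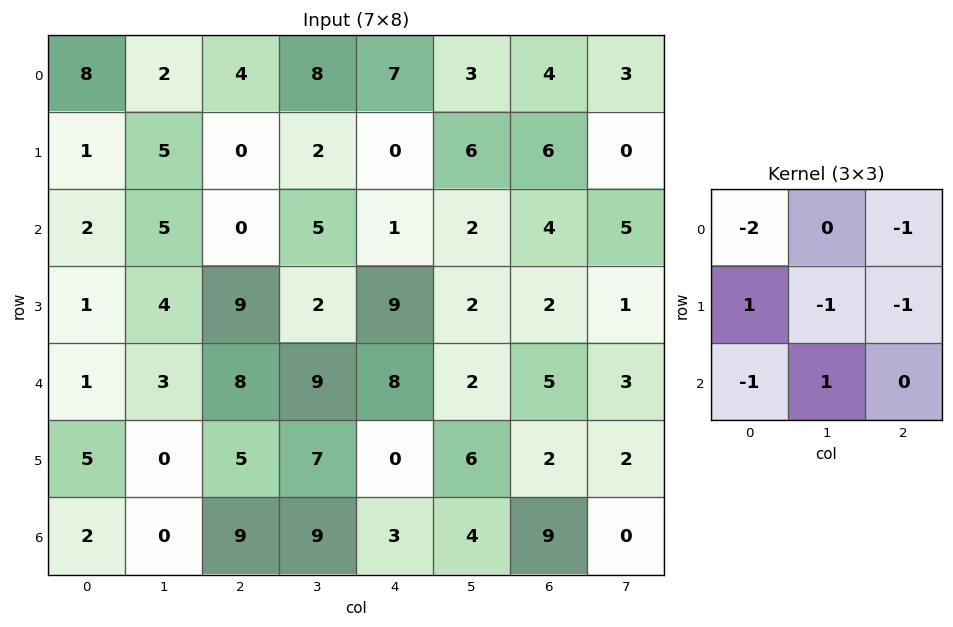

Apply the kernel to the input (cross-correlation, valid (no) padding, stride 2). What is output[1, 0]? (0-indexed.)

The receptive field on the input at this output position is [2 5 0 / 1 4 9 / 1 3 8]. Elementwise product with the kernel and sum: 2·-2 + 0·-1 + 1·1 + 4·-1 + 9·-1 + 1·-1 + 3·1.

-14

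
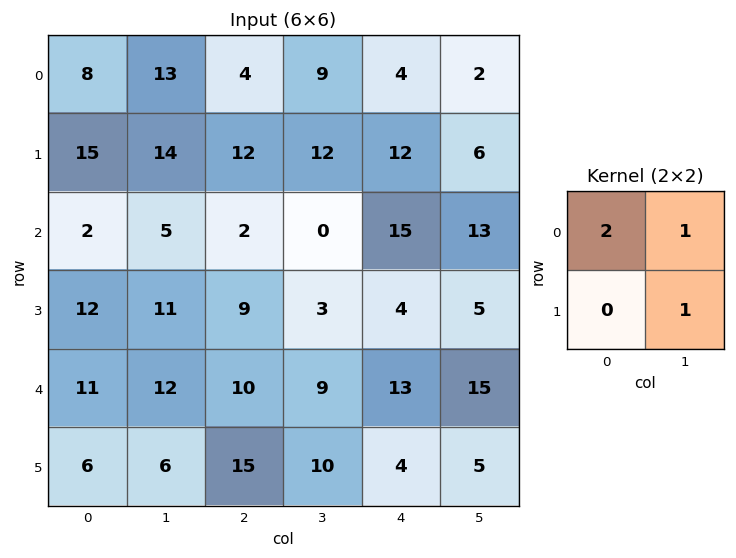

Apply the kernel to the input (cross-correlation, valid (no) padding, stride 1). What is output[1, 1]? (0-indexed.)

The receptive field on the input at this output position is [14 12 / 5 2]. Elementwise product with the kernel and sum: 14·2 + 12·1 + 2·1.

42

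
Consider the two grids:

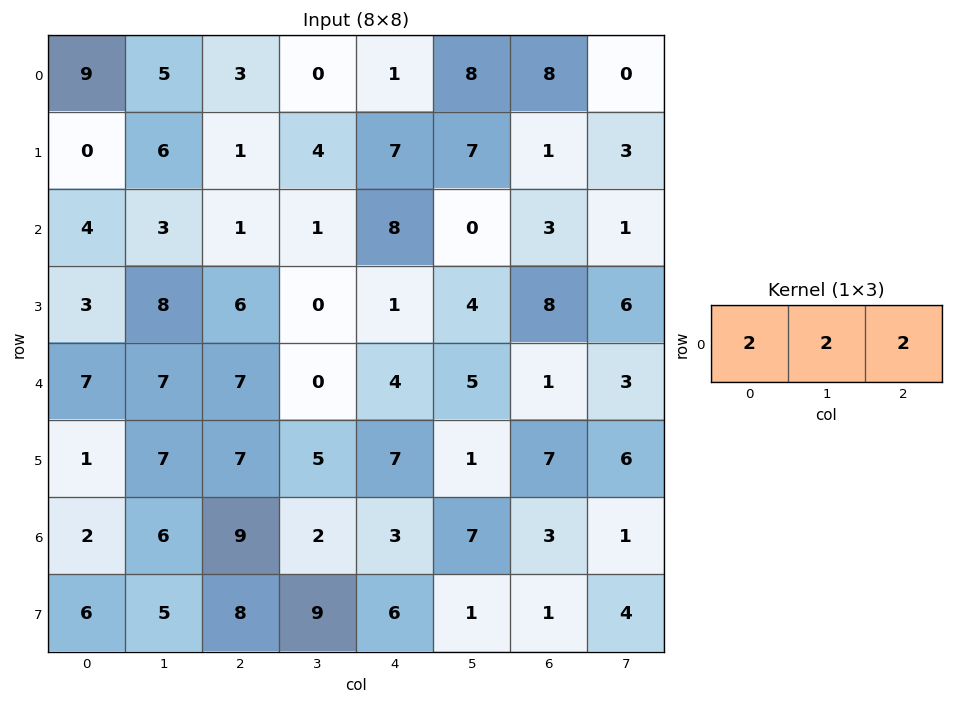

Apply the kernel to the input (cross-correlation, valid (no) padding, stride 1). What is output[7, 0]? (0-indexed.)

The receptive field on the input at this output position is [6 5 8]. Elementwise product with the kernel and sum: 6·2 + 5·2 + 8·2.

38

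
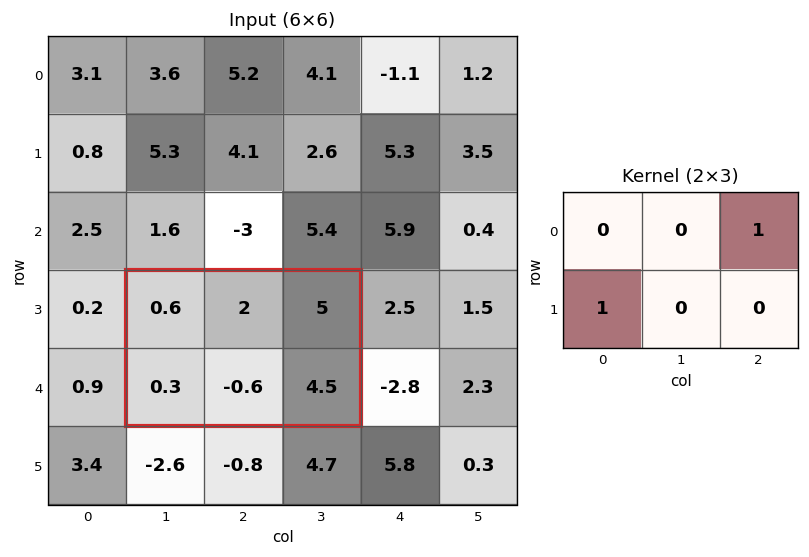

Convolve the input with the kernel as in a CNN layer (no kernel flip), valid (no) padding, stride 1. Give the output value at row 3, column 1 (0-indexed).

5.3

The receptive field on the input at this output position is [0.6 2 5 / 0.3 -0.6 4.5]. Elementwise product with the kernel and sum: 5·1 + 0.3·1.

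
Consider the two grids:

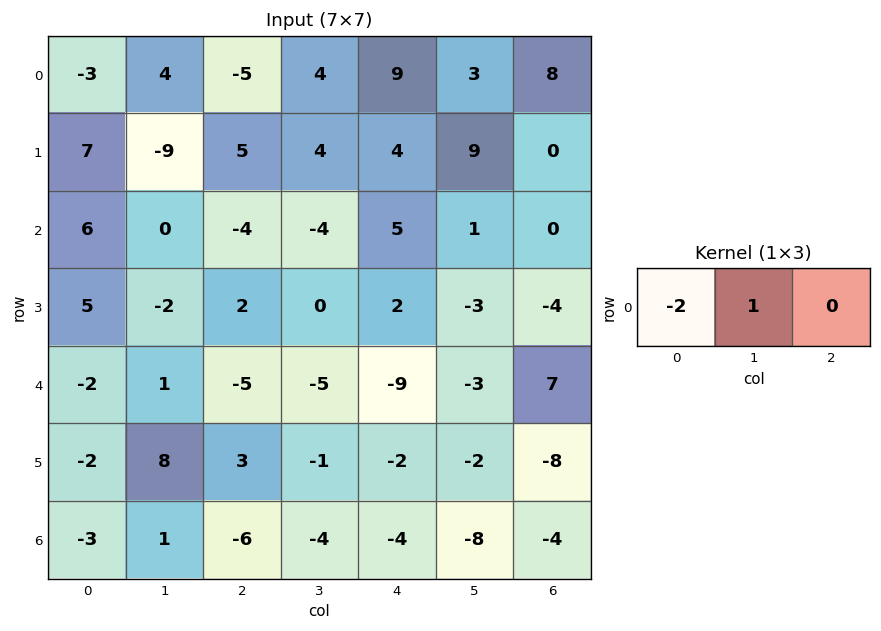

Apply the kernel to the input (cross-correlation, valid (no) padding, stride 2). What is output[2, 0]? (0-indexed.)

5

The receptive field on the input at this output position is [-2 1 -5]. Elementwise product with the kernel and sum: -2·-2 + 1·1.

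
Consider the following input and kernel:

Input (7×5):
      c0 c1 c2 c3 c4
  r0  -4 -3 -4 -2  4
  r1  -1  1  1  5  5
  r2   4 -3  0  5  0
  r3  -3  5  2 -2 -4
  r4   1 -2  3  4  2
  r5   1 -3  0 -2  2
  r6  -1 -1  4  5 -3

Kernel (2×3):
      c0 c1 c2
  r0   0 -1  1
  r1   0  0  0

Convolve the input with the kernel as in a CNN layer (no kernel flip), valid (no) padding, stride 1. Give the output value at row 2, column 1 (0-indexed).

5

The receptive field on the input at this output position is [-3 0 5 / 5 2 -2]. Elementwise product with the kernel and sum: 0·-1 + 5·1.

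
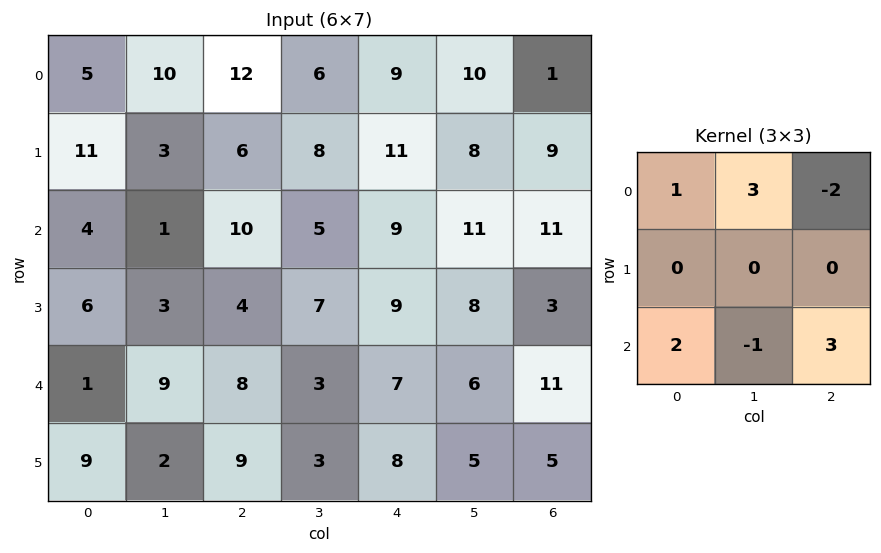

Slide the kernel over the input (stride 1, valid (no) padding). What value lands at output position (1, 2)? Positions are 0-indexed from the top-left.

The receptive field on the input at this output position is [6 8 11 / 10 5 9 / 4 7 9]. Elementwise product with the kernel and sum: 6·1 + 8·3 + 11·-2 + 4·2 + 7·-1 + 9·3.

36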